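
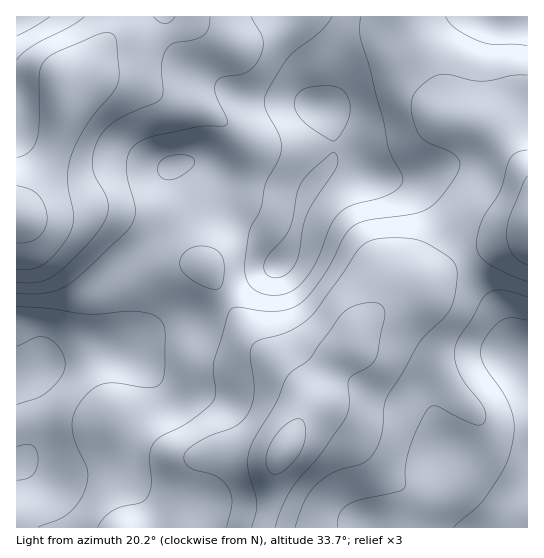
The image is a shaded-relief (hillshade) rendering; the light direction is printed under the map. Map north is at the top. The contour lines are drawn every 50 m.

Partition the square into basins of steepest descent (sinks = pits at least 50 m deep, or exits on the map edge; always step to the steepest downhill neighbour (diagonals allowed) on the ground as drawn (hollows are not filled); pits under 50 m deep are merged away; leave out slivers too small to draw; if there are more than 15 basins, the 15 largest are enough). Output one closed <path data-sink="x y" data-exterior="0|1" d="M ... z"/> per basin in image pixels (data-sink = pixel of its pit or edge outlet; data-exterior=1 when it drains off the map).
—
<path data-sink="321 107" data-exterior="0" d="M409 16l-292 0-2 11-6 11-21 28-19 20-5 33-11 35-29 53-8 8 18 2 55-6 28 4 33 14 35 28 21 8 14 26 33 50 13 12 20 15 11 13 8 16 1 15 7-10 20-41 19-18 5-13 34-35 8-6 35-13 36-21 23-8 20-4 15-8-1-65-37-41-15-6-26-4-5-5-8-31-19-32z"/><path data-sink="41 369" data-exterior="0" d="M97 211l-63 6-18 0 0 310 170 1 7-46 8-23 12-6 42 6 23-2 10-12 17-34 0-14-12-22-40-34-33-50-14-26-21-8-20-17-23-15-25-10z"/><path data-sink="527 370" data-exterior="1" d="M527 236l-14 7-20 4-23 8-47 26-24 8-8 6-34 35-5 13-21 22-18 37-14 21-23 42-11 63 263-1z"/><path data-sink="487 17" data-exterior="1" d="M527 16l-118 1 8 34 19 32 8 31 5 5 26 4 15 6 17 17 20 26z"/><path data-sink="17 17" data-exterior="1" d="M115 16l-99 1 1 198 7-8 29-53 11-35 5-33 19-20 24-32 4-12z"/>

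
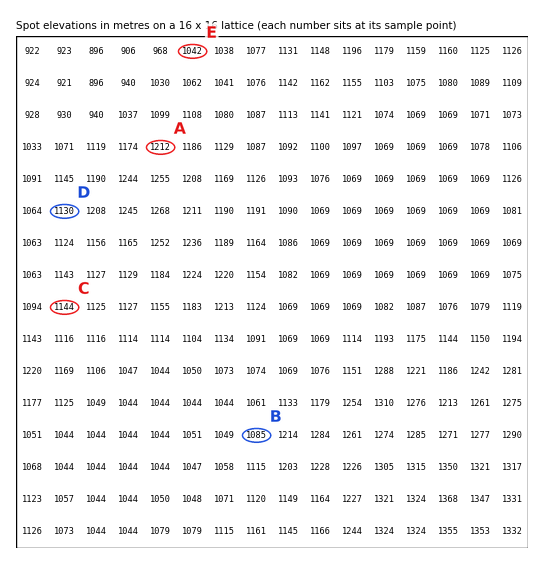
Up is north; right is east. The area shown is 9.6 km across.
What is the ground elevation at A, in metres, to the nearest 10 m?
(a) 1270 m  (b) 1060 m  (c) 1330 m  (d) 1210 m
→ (d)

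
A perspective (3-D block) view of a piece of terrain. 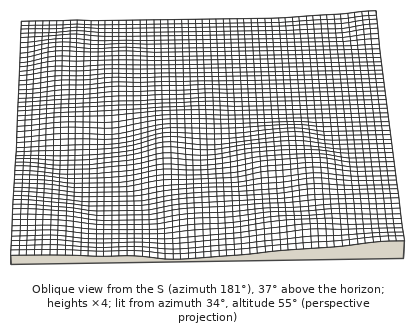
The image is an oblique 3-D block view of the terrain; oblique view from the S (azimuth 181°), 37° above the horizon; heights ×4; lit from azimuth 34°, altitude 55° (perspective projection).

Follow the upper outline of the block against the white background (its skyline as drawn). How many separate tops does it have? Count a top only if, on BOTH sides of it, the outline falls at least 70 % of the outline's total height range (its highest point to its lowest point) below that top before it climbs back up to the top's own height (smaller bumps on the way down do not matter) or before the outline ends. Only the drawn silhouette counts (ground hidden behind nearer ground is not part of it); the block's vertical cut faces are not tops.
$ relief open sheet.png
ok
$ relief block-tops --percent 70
2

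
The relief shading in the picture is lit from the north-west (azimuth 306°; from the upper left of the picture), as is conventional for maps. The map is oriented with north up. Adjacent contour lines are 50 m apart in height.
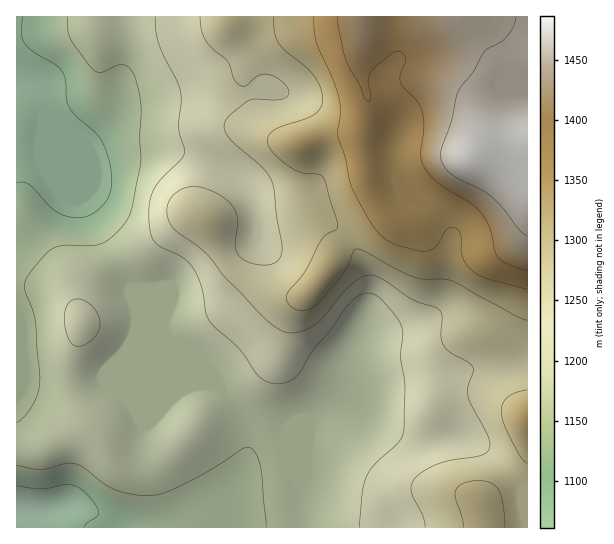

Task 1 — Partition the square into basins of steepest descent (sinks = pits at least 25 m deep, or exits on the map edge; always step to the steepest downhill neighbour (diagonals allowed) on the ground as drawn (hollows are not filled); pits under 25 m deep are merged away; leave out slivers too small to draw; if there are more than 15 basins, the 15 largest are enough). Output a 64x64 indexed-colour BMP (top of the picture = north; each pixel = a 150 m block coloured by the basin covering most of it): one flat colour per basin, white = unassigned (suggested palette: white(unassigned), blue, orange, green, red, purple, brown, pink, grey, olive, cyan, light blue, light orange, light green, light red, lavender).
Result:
<image width="64" height="64" href="data:image/bmp;base64,Qk12CAAAAAAAAHYAAAAoAAAAQAAAAEAAAAABAAQAAAAAAAAIAAATCwAAEwsAABAAAAAAAAAA////ALR3HwAOf/8ALKAsACgn1gC9Z5QAS1aMAMJ34wB/f38AIr28AM++FwDox64AeLv/AIrfmACWmP8A1bDFABERERERERERERERERERERERERERERERERERERERERERERERERERERERERERERERERERERERERERERERERERERERERERERERERERERERERERERERERERERERERERERERERERERERERERERERERERERERERERERERERERERERERERERERERERERERERERERERERERERERERERERERERERERERERERERERERERERERERERERERERERERERERERERERERERERERERERERERERERERERERERERERERERERERERERERERERERERERERERERERERERERERERERERERERERERERERERERERERERERERERERERERERERERERERERERERERERERERERERERERERERERERERERERERERERERERERERIiIREREREREREREREREREREREREREREREREREREREREiIiIRERERERERERERERERERERERERERERERERERERESIiIiIRERERERERERERERERERERERERERERERERERERIiIiIhEREREREREREREREREREREREREREREREREREREiIiIiERERERERERERERERERERERERERERERERERERESIiIiERERERERERERERERERERERERERERERERERERERIiIiIREREREREREREREREREREREREREREREREREREREiIiIhERERERERERERERERERERERERERERERERERERESIiIiERERERERERERERERERERERERERERERERERERERIiIiIREREREREREREREREREREREREREREREREREREREiIiIhERERERERERERERERERERERERERERERERERERESIiIiERERERERERERERERERERERERERERERERERERERIiIiIREREREREREREREREREREREREREREREREREREREiIiIiERERERERERERERERERERERERERERERERERERESIiIiIRERERERERERERERERERERERERERERERERERERIiIiIhEREREREREREREREREREREREREREREREREREREiIiIiERERERERERERERERERERERERERERERERERERESIiIiIRERERERERERERERERERERERERERERERERERERIiIiIhEREREREREREREREREREREREREREREREREREREiIiIiERERERERERERERERERERERERERERERERERERESIiIiIhERERERERERERERERERERERERERERERERERERIiIiIiIREREREREREREREREREREREREREREREREREREiIiIiIiERERERERERERERERERERERERERERERERERESIiIiIiIiERERERERERERERERERERERERERERERERERIiIiIiIiIiEREREREREREREREREREREREREREREREREiIiIiIiIiIiERERERERERERERERERERERERERERERESIiIiIiIiIiIhERERERERERERERERERERERERERERERIiIiIiIiIiIiIREREREREREREREREREREREREREREREiIiIiIiIiIiIiIREiIiIRERERERERERERERERERERESIiIiIiIiIiIiIiIiIiIiIiIhERERERERERERERERERIiIiIiIiIiIiIiIiIiIiIiIiIiIhEREREREREREREREiIiIiIiIiIiIiIiIiIiIiIiIiIiIhERERERERERERESIiIiIiIiIiIiIiIiIiIiIiIiIiIiIRERERERERERERIiIiIiIiIiIiIiIiIiIiIiIiIiIiIhEREREREREREREiIiIiIiIiIiIiIiIiIiIiIiIiIiIiERERERERERERESIiIiIiIiIiIiIiIiIiIiIiIiIiIiIRERERERERERERIiIiIiIiIiIiIiIiIiIiIiIiIiIiIhEREREREREREREiIiIiIiIiIiIiIiIiIiIiIiIiIiIiERERERERERERESIiIiIiIiIiIiIiIiIiIiIhERIiIiIRERERERERERERIiIiIiIiIiIiIiIiIiIiIREREREREhEREREREREREREiIiIiIiIiIiIiIiIiIiIhERERERERERERERERERERESIiIiIiIiIiIiIiIiIiIhERERERERERERERERERERERIiIiIiIiIiIiIiIiIiIiEREREREREREREREREREREREiIiIiIiIiIiIiIiIiIiERERERERERERERERERERERESIiIiIiIiIiIiIiIiIiIRERERERERERERERERERERERIiIiIiIiIiIiIiIiIiIhEREREREREREREREREREREREiIiIiIiIiIiIiIiIiIhERERERERERERERERERERERESIiIiIiIiIiIiIiIiIiIRERERERERERERERERERERERIiIiIiIiIiIiIiIiIiIhEREREREREREREREREREREREiIiIiIiIiIiIiIiIiIiIRERERERERERERERERERERESIiIiIiIiIiIiIiIiIiIhERERERERERERERERERERERIiIiIiIiIiIiIiIiIiIiIREREREREREREREREREREREiIiIiIiIiIiIiIiIiIiIiIiIiIiERERERERERERERESIiIiIiIiIiIiIiIiIiIiIiIiIiIiERERERERERERER"/>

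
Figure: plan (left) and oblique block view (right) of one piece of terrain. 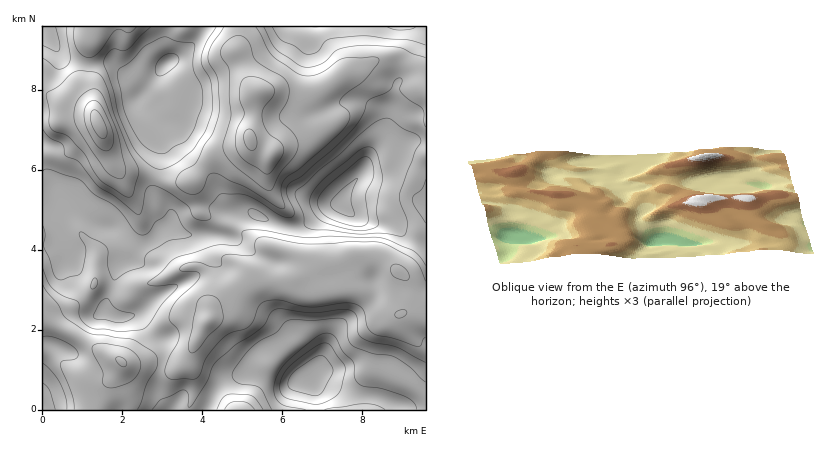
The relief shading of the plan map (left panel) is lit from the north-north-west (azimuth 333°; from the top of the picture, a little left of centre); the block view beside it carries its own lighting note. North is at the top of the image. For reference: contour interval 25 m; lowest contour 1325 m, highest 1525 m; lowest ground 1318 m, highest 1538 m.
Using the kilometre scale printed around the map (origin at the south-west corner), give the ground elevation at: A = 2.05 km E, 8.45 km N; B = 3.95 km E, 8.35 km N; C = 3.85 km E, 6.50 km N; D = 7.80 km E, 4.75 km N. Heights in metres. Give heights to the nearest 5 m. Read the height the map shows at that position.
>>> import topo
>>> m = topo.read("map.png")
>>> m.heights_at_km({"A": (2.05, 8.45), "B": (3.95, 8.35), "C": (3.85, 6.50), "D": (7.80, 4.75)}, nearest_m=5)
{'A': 1395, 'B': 1405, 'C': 1435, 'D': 1330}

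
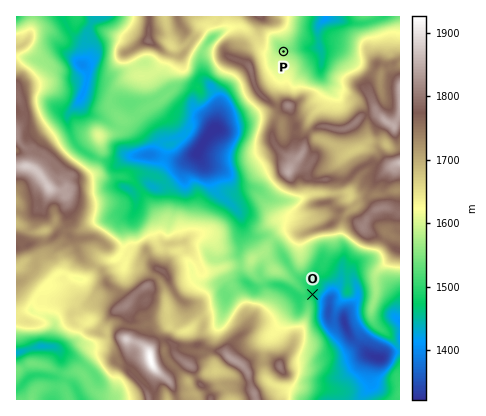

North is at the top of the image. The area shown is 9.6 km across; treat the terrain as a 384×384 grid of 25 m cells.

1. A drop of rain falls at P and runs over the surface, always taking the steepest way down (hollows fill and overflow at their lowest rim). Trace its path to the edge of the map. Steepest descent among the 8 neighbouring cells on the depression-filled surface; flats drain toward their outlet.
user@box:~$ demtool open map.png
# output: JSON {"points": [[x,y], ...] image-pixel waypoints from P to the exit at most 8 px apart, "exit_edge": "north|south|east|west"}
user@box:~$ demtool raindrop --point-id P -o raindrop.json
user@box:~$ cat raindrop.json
{"points": [[284, 52], [292, 48], [300, 48], [308, 48], [316, 48], [318, 42], [318, 34], [318, 26], [324, 18], [326, 16]], "exit_edge": "north"}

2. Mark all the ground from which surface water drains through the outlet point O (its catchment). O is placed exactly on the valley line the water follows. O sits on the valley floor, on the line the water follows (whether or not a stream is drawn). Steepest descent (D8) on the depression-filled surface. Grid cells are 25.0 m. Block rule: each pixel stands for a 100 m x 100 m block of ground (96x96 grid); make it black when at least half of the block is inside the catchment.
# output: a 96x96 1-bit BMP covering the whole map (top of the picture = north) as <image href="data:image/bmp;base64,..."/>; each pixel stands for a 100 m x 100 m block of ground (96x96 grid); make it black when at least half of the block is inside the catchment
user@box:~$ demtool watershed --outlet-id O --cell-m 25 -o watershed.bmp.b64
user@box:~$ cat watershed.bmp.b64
<image width="96" height="96" href="data:image/bmp;base64,Qk2+BAAAAAAAAD4AAAAoAAAAYAAAAGAAAAABAAEAAAAAAIAEAAATCwAAEwsAAAIAAAAAAAAA////AAAAAAAAAAAAAAAAAAAAAAAAAAAAAAAAAAAAAAAAAAAAAAAAAAAAAAAAAAAAAAAAAAAAAAAAAAAAAAAAAAAAAAAAAAAAAAAAAAAAAAAAAAAAAAAAAAAAAAAAAAAAAAAAAAAAAAAAAAAAAAAAQAAAAAAAAAAAAAAB/8AAAAAAAAAAAAAD/+AAAAAAAAAAAAAH/+AAAAAAAAAAAAD///AAAAAAAAAAwPv///gAAAAAAAAD4/////gAAAAAAAAP//////wAAAAAAAAP//////wAAAAAAAAP//////4AAAAAAAAP//////8AAAAAAAAP//////8AAAAAAAAP//////+AAAAAAAAP//////+AAAAAAAAP//////+AAAAAAAAf//////+AAAAAAAAP//////+AAAAAAAAH//////+AAAAAAAAD//////+AAAAAAAAB//////4AAAAAAAAAf/////wAAAAAAAAAP/////gAAAAAAAAAP/////AAAAAAAAAAP////+AAAAAAAAAAH/w//4AAAAAAAAAAB/wH/wAAAAAAAAAAB/gAHgAAAAAAAAAAB/gAHgAAAAAAAAAAB/AAAAAAAAAAAAAAB+AAAAAAAAAAAAAAA+AAAAAAAAAAAAAAAEAAAAAAAAAAAAAAAAAAAAAAAAAAAAAAAAAAAAAAAAAAAAAAAAAAAAAAAAAAAAAAAAAAAAAAAAAAAAAAAAAAAAAAAAAAAAAAAAAAAAAAAAAAAAAAAAAAAAAAAAAAAAAAAAAAAAAAAAAAAAAAAAAAAAAAAAAAAAAAAAAAAAAAAAAAAAAAAAAAAAAAAAAAAAAAAAAAAAAAAAAAAAAAAAAAAAAAAAAAAAAAAAAAAAAAAAAAAAAAAAAAAAAAAAAAAAAAAAAAAAAAAAAAAAAAAAAAAAAAAAAAAAAAAAAAAAAAAAAAAAAAAAAAAAAAAAAAAAAAAAAAAAAAAAAAAAAAAAAAAAAAAAAAAAAAAAAAAAAAAAAAAAAAAAAAAAAAAAAAAAAAAAAAAAAAAAAAAAAAAAAAAAAAAAAAAAAAAAAAAAAAAAAAAAAAAAAAAAAAAAAAAAAAAAAAAAAAAAAAAAAAAAAAAAAAAAAAAAAAAAAAAAAAAAAAAAAAAAAAAAAAAAAAAAAAAAAAAAAAAAAAAAAAAAAAAAAAAAAAAAAAAAAAAAAAAAAAAAAAAAAAAAAAAAAAAAAAAAAAAAAAAAAAAAAAAAAAAAAAAAAAAAAAAAAAAAAAAAAAAAAAAAAAAAAAAAAAAAAAAAAAAAAAAAAAAAAAAAAAAAAAAAAAAAAAAAAAAAAAAAAAAAAAAAAAAAAAAAAAAAAAAAAAAAAAAAAAAAAAAAAAAAAAAAAAAAAAAAAAAAAAAAAAAAAAAAAAAAAAAAAAAAAAAAAAAAAAAAAAAAAAAAAAAAAAAAAAAAAAAAAAAAAAAAAAAAAAAAAAAAAAAAAAAAAAAAAAAAAAAAAAAAAAAAAAAAAAAAAAAAAAAAAAAAAAAAAAAAAAAAAAAAAAAAAAAAAAAAAAAAAAAAA="/>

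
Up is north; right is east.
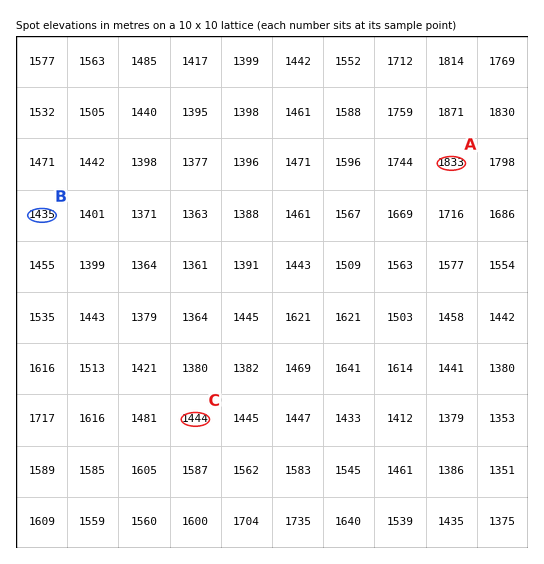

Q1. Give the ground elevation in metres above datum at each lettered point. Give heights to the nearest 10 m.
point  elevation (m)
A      1830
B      1430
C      1440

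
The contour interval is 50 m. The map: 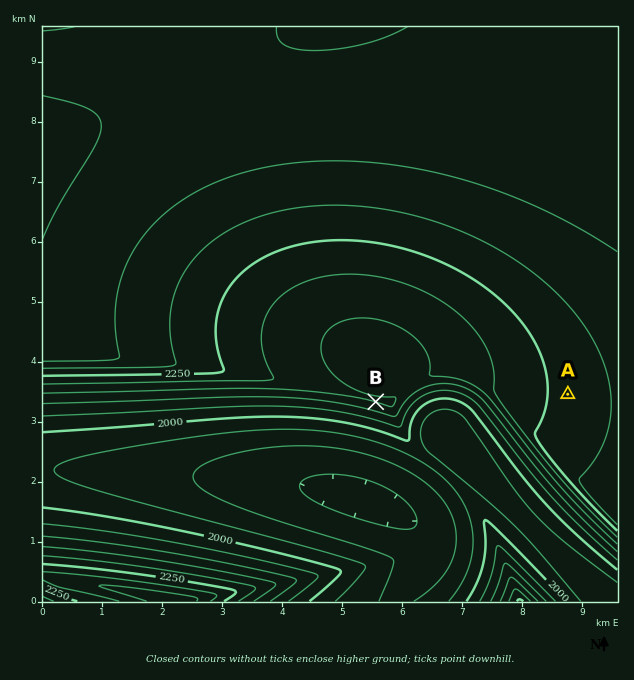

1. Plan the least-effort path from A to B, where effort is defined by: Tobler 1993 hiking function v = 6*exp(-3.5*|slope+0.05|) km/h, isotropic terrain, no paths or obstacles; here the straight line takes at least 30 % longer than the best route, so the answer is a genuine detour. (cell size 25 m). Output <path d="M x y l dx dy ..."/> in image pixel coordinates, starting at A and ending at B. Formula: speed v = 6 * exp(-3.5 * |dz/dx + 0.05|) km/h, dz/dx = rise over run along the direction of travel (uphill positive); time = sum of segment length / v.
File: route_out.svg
<path d="M568 394l-26 0-39-19-73 0-54 27"/>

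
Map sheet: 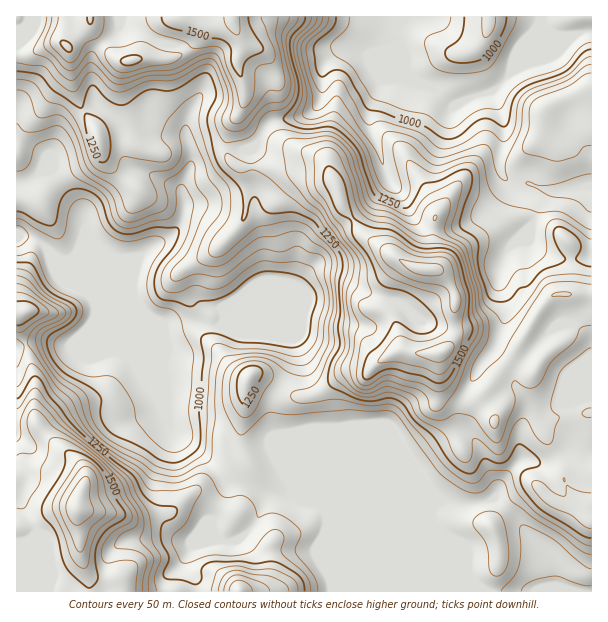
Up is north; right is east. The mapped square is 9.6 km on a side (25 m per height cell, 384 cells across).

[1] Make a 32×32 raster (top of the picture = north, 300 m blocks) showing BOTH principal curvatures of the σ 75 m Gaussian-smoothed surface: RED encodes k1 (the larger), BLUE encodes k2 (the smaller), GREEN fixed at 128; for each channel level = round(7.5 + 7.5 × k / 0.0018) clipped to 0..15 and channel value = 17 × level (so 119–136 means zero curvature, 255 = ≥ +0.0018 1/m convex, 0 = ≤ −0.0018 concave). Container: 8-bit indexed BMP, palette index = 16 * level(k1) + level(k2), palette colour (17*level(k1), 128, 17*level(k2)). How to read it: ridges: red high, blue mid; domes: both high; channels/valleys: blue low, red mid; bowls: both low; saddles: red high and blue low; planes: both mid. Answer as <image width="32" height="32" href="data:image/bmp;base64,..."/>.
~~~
<image width="32" height="32" href="data:image/bmp;base64,Qk02CAAAAAAAADYEAAAoAAAAIAAAACAAAAABAAgAAAAAAAAEAAATCwAAEwsAAAABAAAAAAAAAIAAABGAAAAigAAAM4AAAESAAABVgAAAZoAAAHeAAACIgAAAmYAAAKqAAAC7gAAAzIAAAN2AAADugAAA/4AAAACAEQARgBEAIoARADOAEQBEgBEAVYARAGaAEQB3gBEAiIARAJmAEQCqgBEAu4ARAMyAEQDdgBEA7oARAP+AEQAAgCIAEYAiACKAIgAzgCIARIAiAFWAIgBmgCIAd4AiAIiAIgCZgCIAqoAiALuAIgDMgCIA3YAiAO6AIgD/gCIAAIAzABGAMwAigDMAM4AzAESAMwBVgDMAZoAzAHeAMwCIgDMAmYAzAKqAMwC7gDMAzIAzAN2AMwDugDMA/4AzAACARAARgEQAIoBEADOARABEgEQAVYBEAGaARAB3gEQAiIBEAJmARACqgEQAu4BEAMyARADdgEQA7oBEAP+ARAAAgFUAEYBVACKAVQAzgFUARIBVAFWAVQBmgFUAd4BVAIiAVQCZgFUAqoBVALuAVQDMgFUA3YBVAO6AVQD/gFUAAIBmABGAZgAigGYAM4BmAESAZgBVgGYAZoBmAHeAZgCIgGYAmYBmAKqAZgC7gGYAzIBmAN2AZgDugGYA/4BmAACAdwARgHcAIoB3ADOAdwBEgHcAVYB3AGaAdwB3gHcAiIB3AJmAdwCqgHcAu4B3AMyAdwDdgHcA7oB3AP+AdwAAgIgAEYCIACKAiAAzgIgARICIAFWAiABmgIgAd4CIAIiAiACZgIgAqoCIALuAiADMgIgA3YCIAO6AiAD/gIgAAICZABGAmQAigJkAM4CZAESAmQBVgJkAZoCZAHeAmQCIgJkAmYCZAKqAmQC7gJkAzICZAN2AmQDugJkA/4CZAACAqgARgKoAIoCqADOAqgBEgKoAVYCqAGaAqgB3gKoAiICqAJmAqgCqgKoAu4CqAMyAqgDdgKoA7oCqAP+AqgAAgLsAEYC7ACKAuwAzgLsARIC7AFWAuwBmgLsAd4C7AIiAuwCZgLsAqoC7ALuAuwDMgLsA3YC7AO6AuwD/gLsAAIDMABGAzAAigMwAM4DMAESAzABVgMwAZoDMAHeAzACIgMwAmYDMAKqAzAC7gMwAzIDMAN2AzADugMwA/4DMAACA3QARgN0AIoDdADOA3QBEgN0AVYDdAGaA3QB3gN0AiIDdAJmA3QCqgN0Au4DdAMyA3QDdgN0A7oDdAP+A3QAAgO4AEYDuACKA7gAzgO4ARIDuAFWA7gBmgO4Ad4DuAIiA7gCZgO4AqoDuALuA7gDMgO4A3YDuAO6A7gD/gO4AAID/ABGA/wAigP8AM4D/AESA/wBVgP8AZoD/AHeA/wCIgP8AmYD/AKqA/wC7gP8AzID/AN2A/wDugP8A/4D/AHeHhpWlp8eDpKaT5/zm2Nq0hHd3h3eHd4eGtYV1doWVd4eE57Km2ceSk8fFpYOllYKHh4eHh4d3h4XIqIWHhqaHdoP4dHCjpYRTg4JyprWEdXeHh4eHh4d3ZceXhXRztqeEhPalhMSUlIR2loWUuaeWh4eHh4eHh5am6YVyc5bZhaXI69j46KK3t3SmqZWWhYaHh4eHd4eHhpSlkpTY15iFhaf4tqaFg7fnt4WWdYZ3d4eHh4eHh4WEpHOTyMiHh4WGc/n6xraUhabWlYeXhoeHh4d3h3eFhKbHc6LIlZiHl4W29riEhHVUZKOnmId3d4d3h3eHhnSW2rbGo3OVl4eDxfe2c2GEdWVTlbemdXeHd4d3d3eDhaa2kuiTlqh3h8T4pYNhdIZ2doSWpcaFdYR0hHSCYnO4xoWV+pSVh4eIw9eWppSYl4aGhYan6ZWVyLeWk7Rzg7bHlKeWtoWGd4ey95WVpZiFh3d1hpj6t6S2tNTV+4KXhdaik6eFt5V2d9PXYmN1loZ3h3WGxun61pSDx8f65aen6aZwlpant3R385JRdneHh3d2dbbWgpKCYnR0lcfH+fb5+YKBt5W3t3X0gYKBh3eHd3WWpYN0hYZ2cpa3pIS1U4L12JGU13SWlvr4+eOFd4eEdKWWdoeHd4eChMbIt4R0hfejooPXtnWH2JVxkYeHhbXIlYWUhHd3d2J06aWTc4SD+KZwhYT52MfXcnOHh3eFpfq3hqeFc3R0g6Smpba36Pj3hWCWhLaWlrWShoeHhnWCp9bXyIeFl4Z0UoKl6ff2+uqCc4V1hKODcpK2hoWjk2Fwhqj5p3WXdZSFyPb4p2Kys8SVdXWV+sRzyLd0g9fJhbOClpbnpoZ0dKf11beTouVyY5anldXYc8a5llNTp9nJx3GFZceWt6SV5/eClXCn+beDppeWhZR1hpelk4XFyKdzcpd0tWaGlbj42IVQYcWm+Kd0dXWFhXalhoW02cWEk7eBhMjIpqeGlvi4dXDH1oPI6IOWdoeXhrdkY4X6lKe4yZGV14V1l8fn67mikfmXc3XFpLTIl5iXpYZipfmEl4aWcZbWtZLFxZbXlYHWuKZ1ZKemcdeXh4eFt4PVpYSGh5eCpcf4c5CQUMSWg6Z0lXVjppWCyah3h2SWltVytIRklYViY/e2yNigtad0dXaGhoWDc6TZ6NenZXW3tWDXpmOkg1CE94XoyHC1t3R2h4aFhYaVgZKEpenWlMfGofr59/jXcLPnlveFYYSUdXd3hqi4uKZ0hXNh14Tl+8WylJWUg5S2o9fIxnFRc3WHh4aWqJa3yHN2d4SyhnHWpsh0hqXIyLe3x4W21+fElYeHh4Z1dpfZpoWGpqU="/>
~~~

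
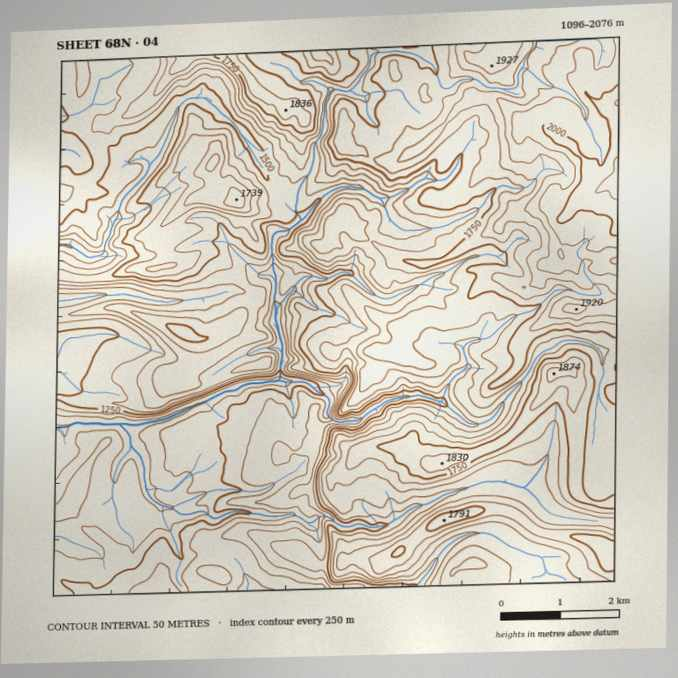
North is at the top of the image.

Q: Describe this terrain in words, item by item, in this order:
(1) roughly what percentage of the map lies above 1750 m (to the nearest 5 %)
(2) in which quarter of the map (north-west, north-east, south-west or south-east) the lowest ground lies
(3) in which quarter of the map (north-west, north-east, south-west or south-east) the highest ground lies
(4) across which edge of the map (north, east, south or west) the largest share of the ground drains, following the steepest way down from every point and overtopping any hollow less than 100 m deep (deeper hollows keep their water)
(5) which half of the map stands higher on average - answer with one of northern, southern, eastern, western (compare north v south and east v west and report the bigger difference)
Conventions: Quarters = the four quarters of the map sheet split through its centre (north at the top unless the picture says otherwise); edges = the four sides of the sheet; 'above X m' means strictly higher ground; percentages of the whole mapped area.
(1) About 25 % of the map lies above 1750 m.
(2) The lowest point lies in the south-west quarter of the map.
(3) Look to the north-east quarter for the highest ground.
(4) Most of the ground drains across the western edge.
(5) The eastern half stands higher on average than the western half.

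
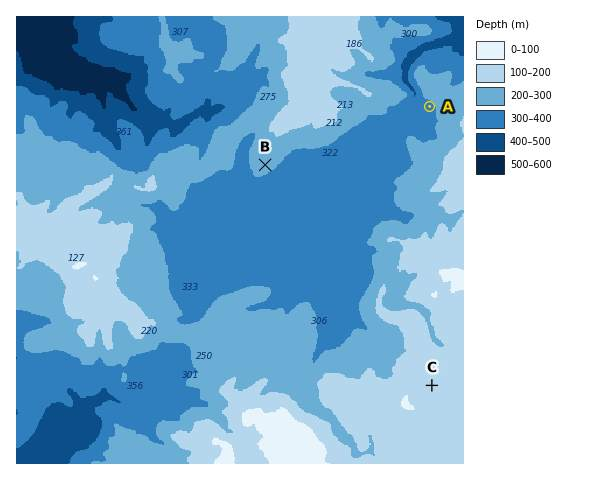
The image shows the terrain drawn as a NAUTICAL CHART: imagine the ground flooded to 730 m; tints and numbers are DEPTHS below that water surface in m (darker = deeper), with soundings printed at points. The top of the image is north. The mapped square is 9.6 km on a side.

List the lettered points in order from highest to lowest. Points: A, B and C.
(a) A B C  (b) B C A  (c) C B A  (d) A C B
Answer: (c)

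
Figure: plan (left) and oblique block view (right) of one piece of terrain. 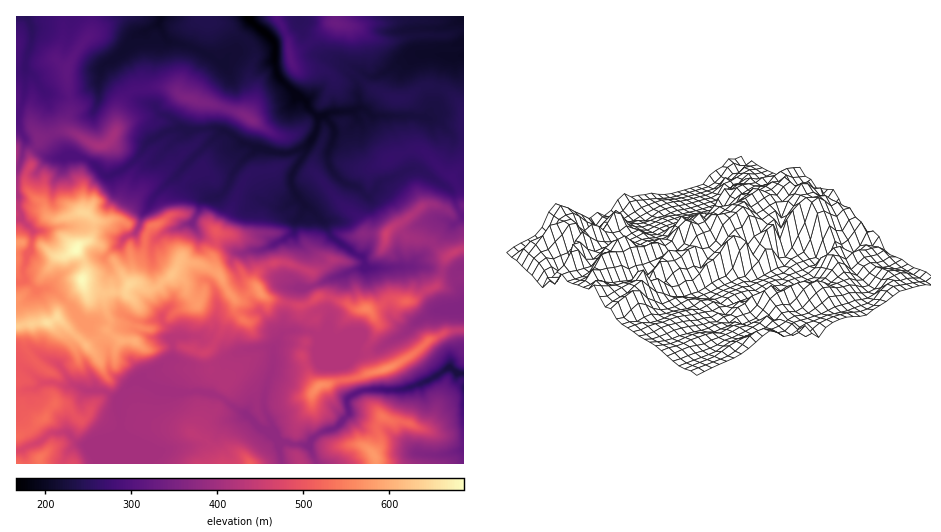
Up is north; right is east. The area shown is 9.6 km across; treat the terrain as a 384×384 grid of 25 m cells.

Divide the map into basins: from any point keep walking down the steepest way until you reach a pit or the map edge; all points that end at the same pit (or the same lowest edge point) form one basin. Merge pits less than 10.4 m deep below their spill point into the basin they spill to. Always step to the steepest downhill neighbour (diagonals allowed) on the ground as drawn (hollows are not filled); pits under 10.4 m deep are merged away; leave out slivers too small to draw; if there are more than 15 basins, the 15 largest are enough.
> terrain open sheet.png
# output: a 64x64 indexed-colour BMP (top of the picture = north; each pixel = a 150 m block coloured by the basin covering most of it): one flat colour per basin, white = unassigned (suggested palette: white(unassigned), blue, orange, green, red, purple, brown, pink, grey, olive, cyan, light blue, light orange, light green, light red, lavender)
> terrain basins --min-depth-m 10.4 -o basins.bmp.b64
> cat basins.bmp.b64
<image width="64" height="64" href="data:image/bmp;base64,Qk12CAAAAAAAAHYAAAAoAAAAQAAAAEAAAAABAAQAAAAAAAAIAAATCwAAEwsAABAAAAAAAAAA////ALR3HwAOf/8ALKAsACgn1gC9Z5QAS1aMAMJ34wB/f38AIr28AM++FwDox64AeLv/AIrfmACWmP8A1bDFABESIiIiIiIiIiIiIiIiIiIiIiIiIiIiIiIiIiIiIiIiEREiIiIiIiIiIiIiIiIiIiIiIiIiIiIiIiIiIiIiIiIRERIiIiIiIiIiIiIiIiIiIiIiIiIiIiIiIiIiIiIiIhERIiIiIiIiIiIiIiIiIiIiIiIiIiIiIiIiIiIiIiIiERIiIiIiIiIiIiIiIiIiIiIiIiIiIiIiIiIiIiIiIiIREiIiIiIiIiIiIiIiIiIiIiIiIiIiIiIiIiIiIiIiIhERIiIhIiIiIiIiIiIiIiIiIiIiIiIiIiIiIiIiIiIiERESIhESIiIiIiIiIiIiIiIiIiIiIiIiIiIiIiIiIiIREREhERIiIiIiIiIiIiIiIiIiIiIiIiIiIiIiIiIoIhERERERESIiIiIiIiIiIiIiIiIiIiIiIiIiIiIiIiKIERERERERIiIiIiIiIiIiIiIiIiIiIiIiIiIiIiIiIogREREREREiIiIiIiIiIiIiIiIiIiIiIiIiIiIiIiIiKBERERERERIiIiIiIiIiIiIiIiIiIiIiIiIiIiIiIiIiERERERERIiIiIiIiIiIiIiIiIiIiIiIiIiYiIiIiIiIREREREREiIiIiIiIiIiIiIiIiIiIiIiIiJmZiIiIiIhEREREREiIiIiIiIiIiIiIiIiIiIiIiIiJmZmYiIiIiERERERESIiIiIiIiIiIiIiIiIiIiIiIiImZmZmYiIiIRERERERIiIiIiIiIiIiIiIiIiIiIiIiIiJmZmZmIiIhERERERESIiIiIiIiIiIiIiIiIiIiIiIiImZmZmZmIiEREREREREiIiESIiIiIiIiIiIiIiIiIiIiJmZmZmZmYREREREREREREREiIiIiIiIiIiIiIiIiIiJmZmZmZmZhERERERERERERERIiIiIiIiIiIiIiIiIiImZmZmZmZmERERERERERERERERIiIiIiIiIiIiIiIiERFmZmZmZmYRERERERERERERERESIiIhIiIhERESIRERERERFmZmZhERERERERERERERESIiIhERIRERERERERERERERZmZmERERERERERERERERIiIiERERERERERERERERERERZmYREREREREREREREREiIiEREREREREREREREREREREWZhEREREREREREREREiIiERERERERERERERERERERERZmERERERERERERERESIhERERERERERERERERERERERFmYRERERERERERERERERERERERERERERERERERERERERZhEREREREREREREREREREREREREREREREREREREREREWEREREREREREREREREREREREREREREREREREREREREREREREREREREREREREREREREREREREREREREREREREREREREREREREREREREREREREREREREREREREREREREREREREREREREREREREREREREREREREREREREREREREREREREREREREREREREREREREREREREREREREREREREREREREREREREREREREREREREREREREREREREREREREREREREREREREREREREREREREREREREREREREREREREREREREREREREREREREREREREREREREREREREREREREREREREREREREREREREREREREREREREREREREREREREREREREREREREREREREREREREREREREREREREREREREREREREREREREREREREREREREREREREREREREREREREREREREREREREREREREREREREREREREREREREREREREREREREREREREREREREREREREREREREREREREREREREREREREREREREREREREREREREREREREREREREREREREREREREREREREREREREREREREREREREREREREREREREREREREREREREREREREzMxERERERERERERERERERERERERERERERERERFVURMzMzERERERERERERERERERERERERERERERERERFVVVMzMzMREREREREREREREREREREREREREREREREREVVVUzMzMxERERERERERERERERERERERERERERERERFVVVVVMzMzMRERERERERETMREREREREREREREREREREVVVVVUzMzMxERERERERMzMzEREREREREREREREREREUVVVVVTMzMzMRERERMzMzMzMREREREREREREURBEREURVVVVTMzMzMzMRETMzMzMzMxERERERERERFERERBEURFVVVVMzMzMzMzMzMzMzMzMzERERERERERFEREREREREVVVVUzMzMzMzMzMzMzMzMzERERERERERFERERERERERVVVVTMzMzMzMzMzMzMzMzMxEREURERERERERERERERFVVVVUzMzMzMzMzMzMzMzMzEREUREREREREREREREREVVVVVTMzMzMzMzMzMzMzMzMRERRERERERERERERERERVVVVVUzMzMzMzMzMzMzMzMxERF3RERERERERERERERFVVVVVVMzMzMzMzMzMzMzMxEREXd0REREREREREREREVVVVVVVTMzMzMzMzMzMzMRERERd3dERERERERERERERVVVVVVVMzMzMzMzMzMzMRERERd3d3RERERERERERERFVVVVVVUzMzMzMzMzMxERERERd3d3d3RERERERERERE"/>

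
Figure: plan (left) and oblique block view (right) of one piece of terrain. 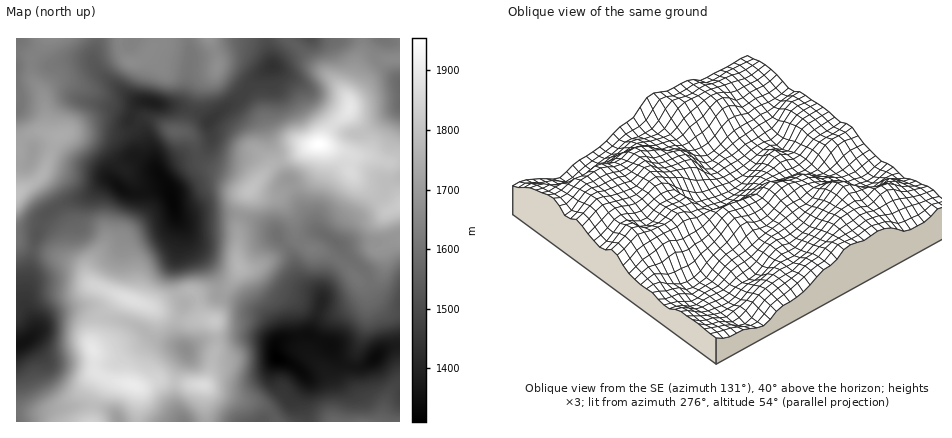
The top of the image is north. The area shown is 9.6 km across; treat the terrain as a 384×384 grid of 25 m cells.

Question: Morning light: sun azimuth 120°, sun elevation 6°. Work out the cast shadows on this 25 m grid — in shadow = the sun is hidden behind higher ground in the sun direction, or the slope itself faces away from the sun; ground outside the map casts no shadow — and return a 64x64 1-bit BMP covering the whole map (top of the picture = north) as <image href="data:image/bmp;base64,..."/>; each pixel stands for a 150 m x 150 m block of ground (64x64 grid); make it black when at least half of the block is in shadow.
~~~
<image width="64" height="64" href="data:image/bmp;base64,Qk0+AgAAAAAAAD4AAAAoAAAAQAAAAEAAAAABAAEAAAAAAAACAAATCwAAEwsAAAIAAAAAAAAA////AAAAAAB/8GAOAABwwP/wYAgAAPnw/+AAAAAB+fj/AAAAAAP4+P+AAAAAA/44/8AAAAAD/xz/4AAcAAH//v/wAD8AMc/+//AAPwA4A///8AA/ABAB///wAD8AAAA///AAHwAAAB7/8AAfgAADAP/wAA8AAAOA//AAAAAAAYD/+AAAAAAAAP/wAAAAAAAA//AAAAAAAAD/8AAAAAAcAP/wAAAAAD4A/8AAAAAAPwD/4AAAAAA/AP/wAHgAAD4A//Bw/+AAHgD/8GH/8AAEAP/wAf/wAAAA//AB//gAAAD/8AH/+AAAAP/4Af/4AABA//wB//gAAeD//AH/+AABwH/+A//4AAAAf/4D//gAAAA//gf/8AAAEA//x//wAAA4A/8f//AAADgB/j//8AAAAAAQf//4AAAAAAD///wAAAAAAf///gAAACAA////AAAAcAA///8AAAB4AB///4AAADgAH///gAAAOAAf//wOAAAQAB///D8AAAAAH//+f8AAAAAf////4AAAAD/P///gAPAAP+////AA8AA/////+ADwAB/////+APAAH/////4A8AAP/////gDgAAMD///+AMAAAAH///4AwAAAAP///gDAAAAAH//4AMAAAAEP//gAgACAA4f//gAAA4ADh///AAAHgAAH//8AAAeAAAf//4AAB4AAB///gA=="/>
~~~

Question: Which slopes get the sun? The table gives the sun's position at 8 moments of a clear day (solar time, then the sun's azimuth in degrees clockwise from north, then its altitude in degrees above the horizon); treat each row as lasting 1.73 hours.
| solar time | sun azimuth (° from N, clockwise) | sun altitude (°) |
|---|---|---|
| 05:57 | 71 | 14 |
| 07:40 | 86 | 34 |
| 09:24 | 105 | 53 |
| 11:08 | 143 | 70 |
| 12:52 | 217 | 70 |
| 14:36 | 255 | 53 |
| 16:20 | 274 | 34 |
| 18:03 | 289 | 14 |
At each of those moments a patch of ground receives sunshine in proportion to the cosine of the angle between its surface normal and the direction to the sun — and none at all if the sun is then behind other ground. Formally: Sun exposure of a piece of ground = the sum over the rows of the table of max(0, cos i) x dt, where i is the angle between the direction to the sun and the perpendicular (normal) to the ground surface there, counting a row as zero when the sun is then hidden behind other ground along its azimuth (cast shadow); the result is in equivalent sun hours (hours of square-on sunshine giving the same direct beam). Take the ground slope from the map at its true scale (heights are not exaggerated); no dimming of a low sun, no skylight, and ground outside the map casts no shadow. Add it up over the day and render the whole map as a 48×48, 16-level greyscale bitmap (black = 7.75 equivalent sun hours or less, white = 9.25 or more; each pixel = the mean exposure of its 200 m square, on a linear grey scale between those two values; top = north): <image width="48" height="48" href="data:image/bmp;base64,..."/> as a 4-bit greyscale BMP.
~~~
<image width="48" height="48" href="data:image/bmp;base64,Qk32BAAAAAAAAHYAAAAoAAAAMAAAADAAAAABAAQAAAAAAIAEAAATCwAAEwsAABAAAAAAAAAAAAAAABEREQAiIiIAMzMzAERERABVVVUAZmZmAHd3dwCIiIgAmZmZAKqqqgC7u7sAzMzMAN3d3QDu7u4A////AKmZmZmZh5iaiJqoipiIqqqomqmZmYeaqZiJqqmamYeZiImXiYd3maqHmqmIiIiJmZhniqqqqHeZiIh3mYeImphpqph4iaqZqphlVpqpmYiamIh3iYiIiGWKqId4iaqpqpmEI1iZqqqqmpqZqoeHdTSKh5mZmZmZmpp0MiWKqqmZmqmXZ4iHZlU2eaqqqYiIiodVVCN6qqmZqoh1aKmYZVUiiqqqqqmIiVVWdkR6qqqqqYiIiKqoU0ZVqqqqqqqpiURGdkV6qqqqqYiamKqXQkdlqqqqqqmamWVVZEWKqqqqqpmqmap1M1hlmqqqqamJqnZ2QSWJmqqqqqmYmql2Znh2qqqqqZl3iZV3USWImZmqqqqZmZhnh3domqqZmImHeKdoYzaZqqqpmZqqqqhXiIiIiJqpmImpmad3dVeaqqmImpmqqpdXiJmZmZqpmZqqqqh3d3iaqpmaqpmqqYh3iZqqqpqpmZqqqqmId3iZmaqpiImqqZqYmYmqqpmYiKqqmaqHd3eaqodndmeJqaqoiIiZqqmIiKqqmaqYd2aahlaIdBAAJHmph3eImpmHiaqqmKqYiHaIZ4mZcgAAADaKqYd4ipiImqqqmJqIiYeZmaqpYRJUECRqqqh4mZmZqqqamJqYmpeJqqqpQUenVUNZmZmIqZqqqqiKqZqYmYdoqqqnIVinZ2NZmZiKqqqqqpmqqqmomZh2mqqlJGmmd3RZmZmqqqqaqpmqqpmpmqqYiqqUNoqmeHVqqZqqqqqqmZmZqoiaqqqpiZhTR5qHh3VqqaqqqqqpmZmYeGd2eqqYdlITaZh4iHV6qpmZqqqpqqqZmEV3aJmHVSE2iZd4iHWJmIiaqqqpqpmaqnRWd4mYdkV5mZqIiHR4iJmqqqmZmImqqqdVZ4iIh3mqqqqIiHRoqpmqqpiIiJqqqpqGZ3iHaKqqqqmHiXVXmpmqqpmZmaqqqpmpeIh3eKqqqqh4mpZWiamaqZmZmqqqqqqaiId4h6qqqoiJqqdniZqZh4maqqqqqqqamId3h4qqqoiaqpdnmqqpdniZqqqqqqqqqXdneIiqqYiqqpZnmqqYeIiJqqqqqqqqqpdneImql3eaqqdVipmHeJqpmZmqqqqqqqmHeIqqh2iaqaljRoh2ZleHiZqpqZmqqql3eKqql4qpiamGVohjIiWJmaqYh3iaqZdniZqqqHeImqmYiZmFMxN6qZmHZZmaqGVXmZmql2iaqqqZiJmYdjJHmoh2Z6mamGeJqqmpmZmqqqqql4iIiEEliod3eKmqmJqqqpmZdlaIh3eaqZiIh0Q1eXaHeamqmaqqqalyERR4iHZ4qqqphmdWh1eHeqqpqqqqmpZERnmaqph4iqqqZ3ZodnmXipqqqqqaqWVpqqqqqql3iaqqiHeIeJmZmaqqqqqqqHiqqqqqqqqIiZqpiHZmiaqaqaqqqqqqqIqqqqqqqqqImZqZmYZniaqqqqqqqqmqqJqqqqqqqqqJqqqZqpiJiJqpmaqqqqmaqKqqqqqqqamaqqqqqZmaqaqaqg=="/>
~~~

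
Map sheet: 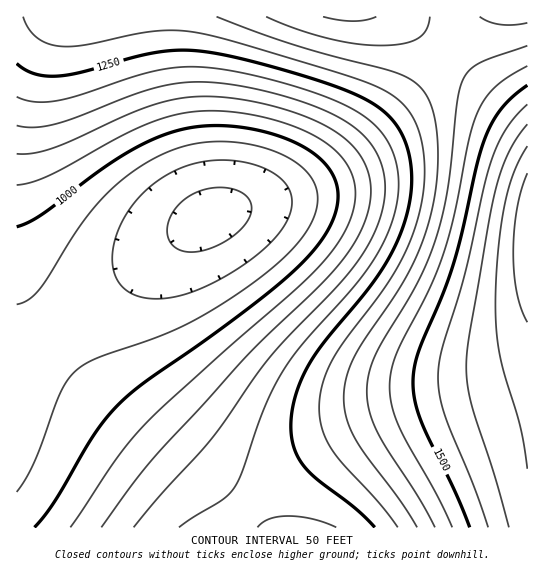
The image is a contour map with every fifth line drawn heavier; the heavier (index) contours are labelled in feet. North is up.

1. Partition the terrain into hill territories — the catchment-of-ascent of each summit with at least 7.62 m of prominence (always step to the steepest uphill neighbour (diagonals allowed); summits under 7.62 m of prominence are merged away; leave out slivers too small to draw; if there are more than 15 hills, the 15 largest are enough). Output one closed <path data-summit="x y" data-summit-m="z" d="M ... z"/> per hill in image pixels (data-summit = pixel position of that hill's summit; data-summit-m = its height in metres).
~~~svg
<path data-summit="527 235" data-summit-m="532" d="M527 16l-49 0-65 75-42 42-30 27-24 17-26 14-81 26-15-32-23-79-11-60-1-29-144 0 1 511 511-1z"/><path data-summit="351 17" data-summit-m="444" d="M477 16l-316 0 0 30 11 60 23 79 14 32 82-26 26-14 24-17 30-27 42-42 44-49z"/>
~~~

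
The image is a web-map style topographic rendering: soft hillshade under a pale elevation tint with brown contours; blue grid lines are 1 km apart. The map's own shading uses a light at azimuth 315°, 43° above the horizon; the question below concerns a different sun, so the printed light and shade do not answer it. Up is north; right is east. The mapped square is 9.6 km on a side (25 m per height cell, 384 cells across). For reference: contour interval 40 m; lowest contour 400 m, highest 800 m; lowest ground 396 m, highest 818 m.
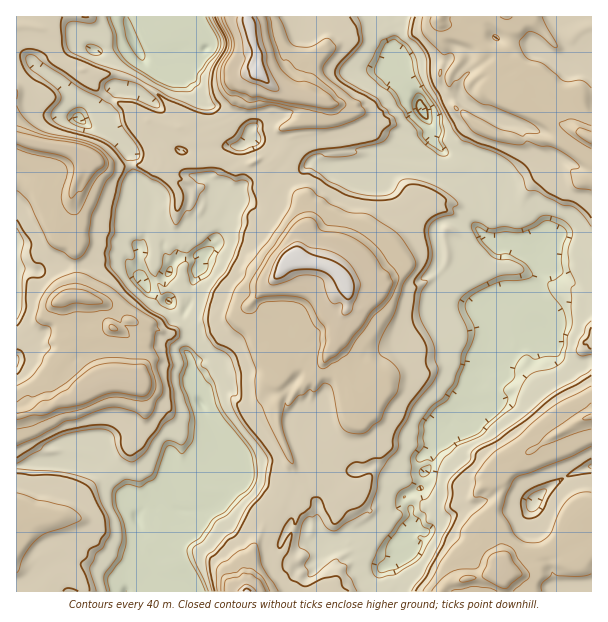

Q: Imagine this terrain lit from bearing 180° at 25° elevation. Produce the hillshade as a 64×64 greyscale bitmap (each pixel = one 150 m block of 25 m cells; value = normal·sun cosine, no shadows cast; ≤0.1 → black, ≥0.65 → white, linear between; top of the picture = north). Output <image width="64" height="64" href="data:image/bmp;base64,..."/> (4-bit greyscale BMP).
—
<image width="64" height="64" href="data:image/bmp;base64,Qk12CAAAAAAAAHYAAAAoAAAAQAAAAEAAAAABAAQAAAAAAAAIAAATCwAAEwsAABAAAAAAAAAAAAAAABEREQAiIiIAMzMzAERERABVVVUAZmZmAHd3dwCIiIgAmZmZAKqqqgC7u7sAzMzMAN3d3QDu7u4A////AKmZmZlXiamZmZnLdFNCJ4ZGiGWIaIghRq3+/9+53LzLuZmZmGipmZmZmcpzMSJId1RnZpdEWFJHiJrcvKm83u25mZmYmduZmZmbuVNDQ3iJdUVomGQ0ZDZ1VomWeazd3bqZmZm6vJmZmZuWQ1Z2mZiYZXmauGQ1M4iIRmSJm6mavKmZmcyrmZmZl3Q1M1iZloiHiZrJmFVDSJlTNmZ5mZmcy6mZraqZmZmVRkRUSZiYiZmZmbyZlVQ2mYZVMzaZmZrd3LqaqIiZmZhVc0h5mZqZvbqZrbmYdFWJmXNWVJmZmazdyph2iJmZmYRGR4mZm7rN3Lqa2qynZViYRoeFeZmZmIiIlmSJmZmZlzRkiZmr27rN25mqu6qnRYhYZHdYmYZENFeEZpqZmZmZdENImZm8qavLmXmomamGaJmFWEWIMzRWeHaKmpmZmZmYQiaZmZuZmauZq4WIiZyZubyHczRFeIiGWK3dypmZmZmENImZmpmZmpm8hnh5i7rLvtmGQ2VVVDNYne7smZmZmZhmiZmZmYiIqZqYeEaHmb3d25h2UzMzRnmay7yZmZmZmYeJuZmZmZi6mYh4U1R5nO7type6iIiJmZvtq6mpmZmZqZq5mZmaqs2pmGV1RUeZq97u2/7bmZmZnM3azNqZmZvMrHmZmZmavam4dEZUI1iZm83u7/7LqZmrmsve25mZrdy7aZmZq7maqbmHQyAgJHmaqs7O//7t3dqZrcyqmZre2siJmZne7Km5mZmFMiMRN5mau8zf///+2prM25mZnO2ruJmZmtzNycubmZmGNDIDeHism97///7M3uvLl4m926uqqZmaqZvarK25mZhjRCAmh3hWet7//+7+zKl2icupqprKmZqZmbyby9yZmZZGYwJGdndEWM3v//7sp2eZuWmqmb3LmpmZnLrczbmZmYeHMQJGR3ZDaa3u3cqGWKuoeJqqm93bmZmaub272ZmZh3h0IBIjeYY1iZmZhmeJrJmoiqqpvNqZmZiZm8nKmZl3Z4djIVVImWNFZlVGibnLmamZmaqa2pmYdniZmauZmYd1ZnhTiFaZlkMzM0eIi8qbubmZmpndqZhlaJh5m5mZmHVEWbq5hYmZhmZndnidut2quZmZmK3amHaJmYmaqZmYd2ZYvamXiZmZmpmYncyc3KyZmZmYetyamJmXeZq5mZmIiHd6mamZmZnKmZqamZyq3JmZmZmZrcq6mYV5mZmZmZmZhmZ5zZmZmYiZd0OJmpzamZmZnKmb2ryZdYmXeZmZmZmXhFisy6qqZ4UQJYiImqqZmZmtqarNvKl3mZZpmZmZmZmGaGne3tuYMAE2mIeWibqqq8uby53buZmZmImZmZmZupiIZnrLmHQABpqZhYZ4vu7u2qzMmty5qZmbypmZmZq5iYhzI0MiMRFIq5d1aEeM/+2pq7qZrLqamZvdy6qZmZiJh3UhISMyNapmlUU3VWi+27vLh4mInaqZma3u3cmXeJmHiFNDRkV6y5aHRVR1VHze7clliWSdu5mZmbzcqIiJmZqpmrmIaKu6unmGdWZDRqy6dUeXRpicmZmZhVRYiZmZiZre3amZqZmsq8hnV0MiVkREaHRohXmZmZhDNHmZiJmJnOyrmamaqau87IhocyEzRVZ2RIhkh4mZlUd5mZmHmbqsqZmZqZupmpq9uXeWMzaHRDNXhkaYiZl2zc3LmZiZysqZmZmpmZmbqZu5h5lTNXQzRndDWJrJmZzu7u7M25yqyZmpuZmZmZzKqZmGiYRDNXZUQ0aJmu2praq6ve7rvaypmrrKmpmZmsupmZWJl1ZWUzM0aJmZvbmZmZmZze7rzJmay7ubmZmZqqmZl5mZZ3Q0RDM0eZmGeJmZmavO7tvbmZi8rJuZmsqZmZmqmZlzNEQzRERXdUNomZmZre273bmZl5vMy6rO2oiKve2ZmYQ0M1eIiFMzRomZmZm8uZq8mZmZit3Kze2pq97u3amZmENXmZmZdVaJmZmZm7qZmImpqrypqmaJuZms3cqZmZmZiKu6mZmYmYeJmZrNuZmaqs3u7adAE1eZmYmZl0NYmZre7ty6mZmXRpmb3u26vN267bljAAAVrJmZmZmYdDeZmb3Mzd7amYRJnO///c3d2750AAAAAVncmZmZmZvaeJvMzMurzdyZZHm+//yYiauqyiAAAABHmtmZmZmZmb3Kmc7u7uyprJcziczrZEWZqpl0Q2dFWJmbqYeJmGaJrvqXi83u7smGdBOL23NHvdy5l2ZYmrrdmrt2RIdTNIvf///t7uyqmFREWr2nSM7typmYh4maubzMlTNIUhNYvv////7sp2M0Rke+7Je93bmZmZmYiYZZvux1aJYAFHrP7v/8qHUxECNDad/rq8upmZmZh3d3U2ztu8u5QBREaKzN7pdURBEDVTWJzcu7mZmZmZdDNIRI3smHmFEUeIdFaZvJZUVWRmeGaJm6mZqImZmYdEVGdq3adCJDEVmZmVEEh4dkZ4m62pqZmamIipmJmGQ0iYmc3JYyJXNEmZmZggB4h2d2aMvdq7mbu6uZqpiHRFqpma3JlleZhlipmZmYM3qWWEM0ea26zM7d3Lq5hod5vJmZmqmXmrqHbJmZmZq6m4ZnRWQ2mZnO7d7Lu6mImszJiZmZmZq8yWebmZmZm+2qd3V5mGiYeZu5m7upmayq3qaImZmJnN/pSLqZmZmc7ap3dImZmZd5mZd4u5mZu6m8doiI"/>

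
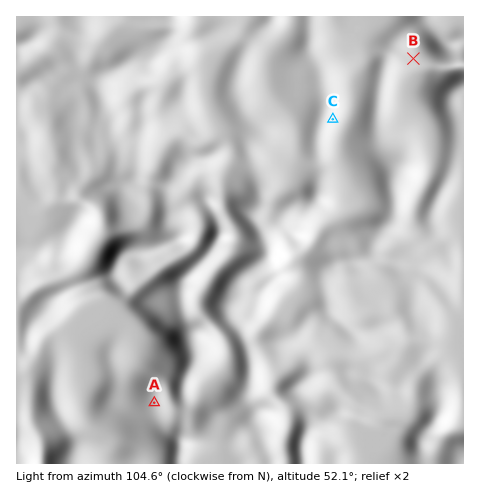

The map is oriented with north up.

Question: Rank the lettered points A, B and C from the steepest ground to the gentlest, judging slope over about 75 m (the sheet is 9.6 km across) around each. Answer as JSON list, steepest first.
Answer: ["C", "B", "A"]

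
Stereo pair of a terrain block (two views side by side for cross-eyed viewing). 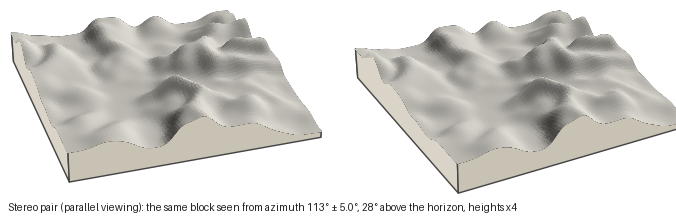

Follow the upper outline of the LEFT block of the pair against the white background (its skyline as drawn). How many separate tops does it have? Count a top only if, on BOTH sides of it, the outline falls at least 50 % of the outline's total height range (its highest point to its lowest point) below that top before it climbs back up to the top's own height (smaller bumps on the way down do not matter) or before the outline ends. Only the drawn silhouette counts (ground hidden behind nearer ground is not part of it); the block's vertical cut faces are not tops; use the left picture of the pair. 0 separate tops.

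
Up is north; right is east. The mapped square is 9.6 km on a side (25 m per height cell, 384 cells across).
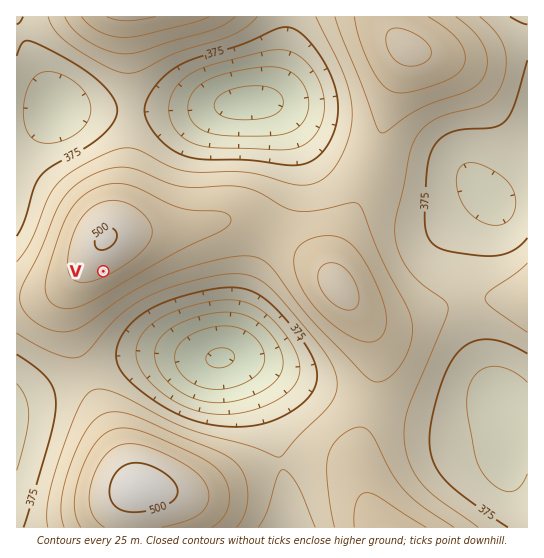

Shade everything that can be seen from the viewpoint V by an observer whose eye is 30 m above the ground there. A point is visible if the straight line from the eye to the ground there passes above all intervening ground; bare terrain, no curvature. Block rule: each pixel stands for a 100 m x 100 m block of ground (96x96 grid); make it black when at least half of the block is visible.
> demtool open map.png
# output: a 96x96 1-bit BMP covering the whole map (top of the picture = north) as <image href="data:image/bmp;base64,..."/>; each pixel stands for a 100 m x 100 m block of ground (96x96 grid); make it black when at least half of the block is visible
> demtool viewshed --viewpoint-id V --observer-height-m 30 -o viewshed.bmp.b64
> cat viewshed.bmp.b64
<image width="96" height="96" href="data:image/bmp;base64,Qk2+BAAAAAAAAD4AAAAoAAAAYAAAAGAAAAABAAEAAAAAAIAEAAATCwAAEwsAAAIAAAAAAAAA////AAAAAAD4AAAAAAAH/////AD8AAAAAAAP////8AD+AAAAAAAP////gAD/gAAAAAAf///8AAD/8AAAAAA////gAAD//gAAAAA///+AAAD//8AAAAB///8AAAD///+//AB///wAAAD//////4D///gAAAD///////////AAAAD///////////AAAAD///////////AAAAD//////////+AAAAD//////////+AAAAD//////////+AAAAD//////////+AAAAD//////////+AAAAD//////////+AAAAD///////////AAAAD///////////AAAAD///////////AAAAD///////////AAAAD///////////AAAAD///////////gAAAD///////////gAAAD///////////gAAAD///////////gAAAB///////////gAAAAf//////////gAAAAP//////////gAAAAH//////////AAAAAD//////////AAAAAD//////////AAAAAD/////////+AAAAAD/////////+AAAAAD/////////8AAAAAD/////////4AAAAAD/////////4AAAAAH/////////wAAAAAP/////////wAAAAD//////////gAAAAD//////////AAAAAD//////////AAAAAD//////////AAAAAD/////////+AAAAAAH////////+AAAAAAB////////+AAAAAAA////////8AAAAAAAf///////8AAAAAAAP///////8AAAAAAAH///////8AAAAAAAH///////8AAAAAAAD///////8AAAAAAAB///////4AAAAAAAA///////8AAAAAAAAPh/////8AAAAAAAAAAf////8AAAAAAAAAAH////+AAAAAAAAAAD//B//gAAAAAAAAAB/+AP/wAAAAAAAAAAf4AD/4AAAAAAAAAAPwAA/8AAAAAAAAAAAAAAf+AAAAAAAAAAAAAAP/AAAAAAAAAAAAAAP/AAAAAAAAAAAAAAH/AAAAAAAAAAAAAAH/AAAAAAAAAAAAAAD/gAAAAAAAAAAAAAD/gAAAAAAAAAAAAAD/gAAAAAAAAAAAAAD/gAAAAAAAAAAAAAD/gAAAAAAAAAAAAAD/wAAAAAAAAAAAAAD/wAAAAAAAAAAAAAD/4AAAAAAAAAAAAAH/8AAAAAAAAAAAAAH//AAAAAAAAAAAAAP//4AAAAAAAAAAAAP////8AAAAAAAAAAf////4AAAAAAAAAAf////4AAAAAAAAAAf////wAAAAAAAAAAf////gAAAAAAAAAAf///+AAAAAAAAAAAf///8AAAAAAAAAAA////wAAAAAAAAAAA////AAAAAAAAAAAB///8AAAAAAAAAAAB///wAAAAAAAAAAAD///gAAAAAAAAAAAD///AAAAAAAAAAAAH//+AAAAAAP/AAAAP//8AAAAAB////gAf//4AAAAAD////+Af//wAAAAAP/////x///gAAAA="/>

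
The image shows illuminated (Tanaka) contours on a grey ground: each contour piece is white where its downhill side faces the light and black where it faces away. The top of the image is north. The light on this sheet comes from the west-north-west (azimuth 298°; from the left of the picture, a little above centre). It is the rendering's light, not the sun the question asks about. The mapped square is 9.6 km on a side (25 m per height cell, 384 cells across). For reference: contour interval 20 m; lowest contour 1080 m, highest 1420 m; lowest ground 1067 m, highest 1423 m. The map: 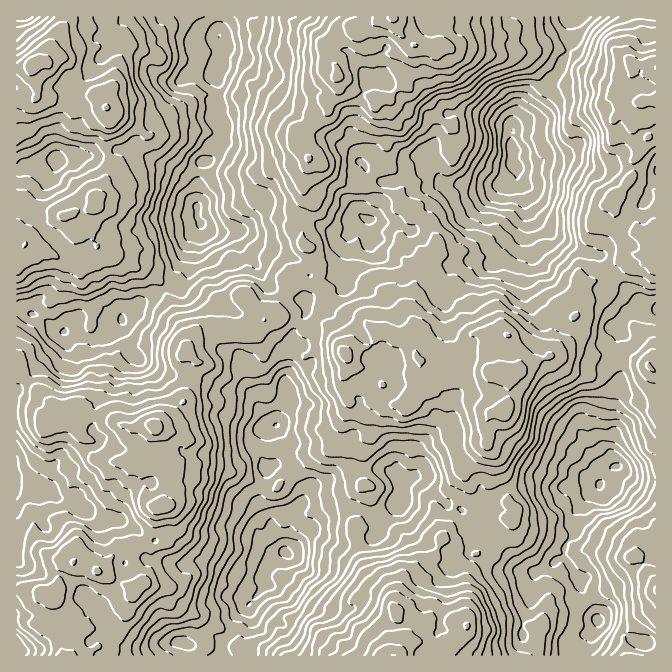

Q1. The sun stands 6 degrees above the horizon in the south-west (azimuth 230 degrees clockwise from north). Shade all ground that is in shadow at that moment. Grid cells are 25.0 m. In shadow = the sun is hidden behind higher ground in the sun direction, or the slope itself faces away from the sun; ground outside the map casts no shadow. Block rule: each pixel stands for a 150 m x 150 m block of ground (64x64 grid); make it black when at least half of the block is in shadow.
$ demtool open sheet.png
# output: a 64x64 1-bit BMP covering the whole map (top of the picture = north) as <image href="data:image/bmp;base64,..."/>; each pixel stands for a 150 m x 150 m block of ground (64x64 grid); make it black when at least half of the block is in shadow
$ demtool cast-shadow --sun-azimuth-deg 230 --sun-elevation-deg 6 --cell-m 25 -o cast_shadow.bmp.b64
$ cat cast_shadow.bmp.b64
<image width="64" height="64" href="data:image/bmp;base64,Qk0+AgAAAAAAAD4AAAAoAAAAQAAAAEAAAAABAAEAAAAAAAACAAATCwAAEwsAAAIAAAAAAAAA////AAAAAAACH4AAAwHmBwAHgAAAA+YCAAAAAAAD5gAAAAcCAAf2QAAAPwAAB/cABgA/IAOn+wAAAH4AA/f7ACAHmAAD//8AgCf4AAH//gAAg5gAC2D/AAGAAgAdgD8AM4AHABAABwADgH8AABgPAAeAPAAACB8ABwA4AAQgHzAAAHwAAAA/sAAAfAAAAD/AAAAcgBwAP8AAAB2AHAA/gAAAP4AAAAOAAAAfgAAAAAAAAB+AAAAIAAAAP8AAABwAAAO/wAAAHgAAE7+AAAA8AAAxP4AAADwAH1B/AAAACAA/+DgABAAAAB/4BAAAAAAAf7gcACAAAYB/ADwAAAATgP8AIAAgADOA/AAAAAAAfyD4ACAAAGB4IUAAgBAA4PhgAACA+Ajg+AAAAQHAAAL4AAAAE8AAB/wAAAEDgAAj+EAAA4AAGAA4AAAHwAOAEkAAAA/gA4A+QABAP+ADgD/gAIAP4ADAP/AAAAfgAAA/8AAAD+AAgP/wACBnwAAA//AAYAcAAAA34AEgF4AAgAPgAQAWQAHAgeAAAAAAA8ABwAAAAAADwAfAAAAB0AAAB8AAAAFwAACPwAAAOPAAAIfAAAA/8AAAAIAAAD/wAAAAAAAAP/gAIAAAAAI/+ABgAAAAAj/AAMAAAAAWD+AAAAGABwcP8AAAn44HBw/wAADfjw6GH8AAAYPvAw=="/>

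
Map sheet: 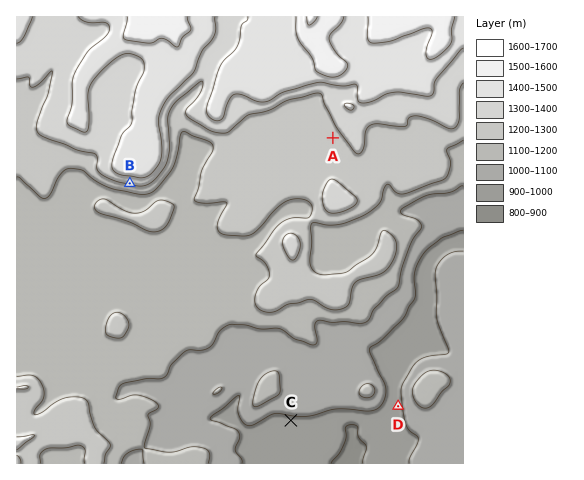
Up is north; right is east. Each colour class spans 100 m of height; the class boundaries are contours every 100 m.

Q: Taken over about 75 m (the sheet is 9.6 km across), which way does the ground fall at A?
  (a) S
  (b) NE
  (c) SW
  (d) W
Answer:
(c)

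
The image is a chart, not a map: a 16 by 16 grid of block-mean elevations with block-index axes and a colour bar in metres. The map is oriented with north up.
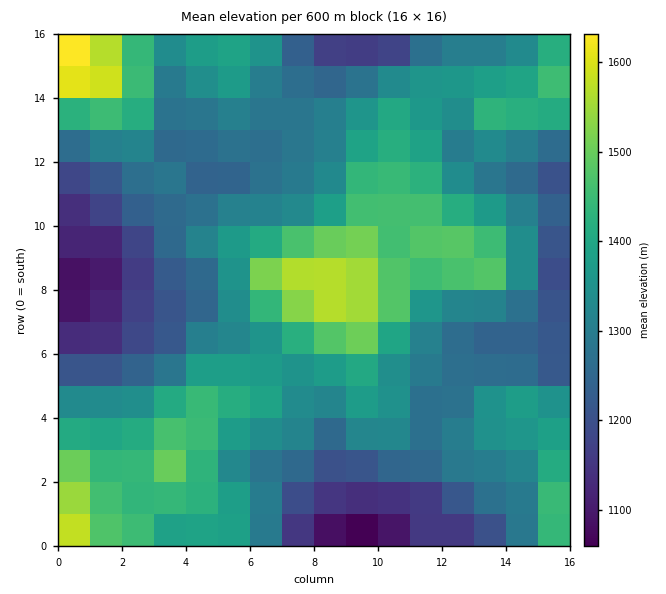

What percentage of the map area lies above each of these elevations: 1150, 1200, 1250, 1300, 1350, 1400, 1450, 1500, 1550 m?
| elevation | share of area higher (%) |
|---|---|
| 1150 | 93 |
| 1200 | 87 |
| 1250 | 77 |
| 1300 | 59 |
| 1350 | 43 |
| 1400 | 28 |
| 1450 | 16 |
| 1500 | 7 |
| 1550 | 4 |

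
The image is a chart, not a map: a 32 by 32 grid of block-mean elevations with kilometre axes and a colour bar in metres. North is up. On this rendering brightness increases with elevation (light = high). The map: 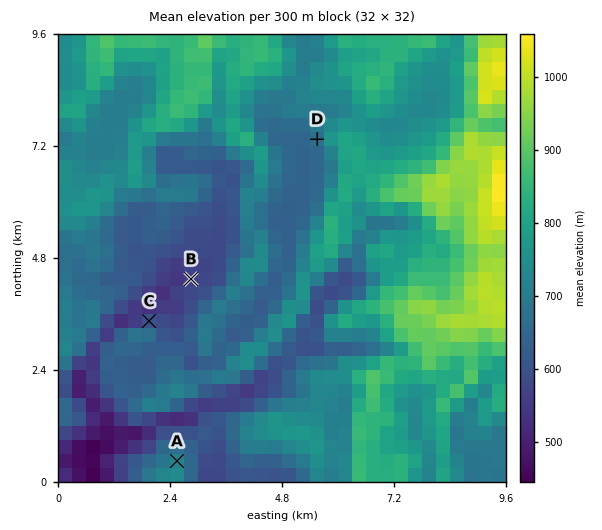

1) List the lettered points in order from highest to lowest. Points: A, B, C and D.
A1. A D C B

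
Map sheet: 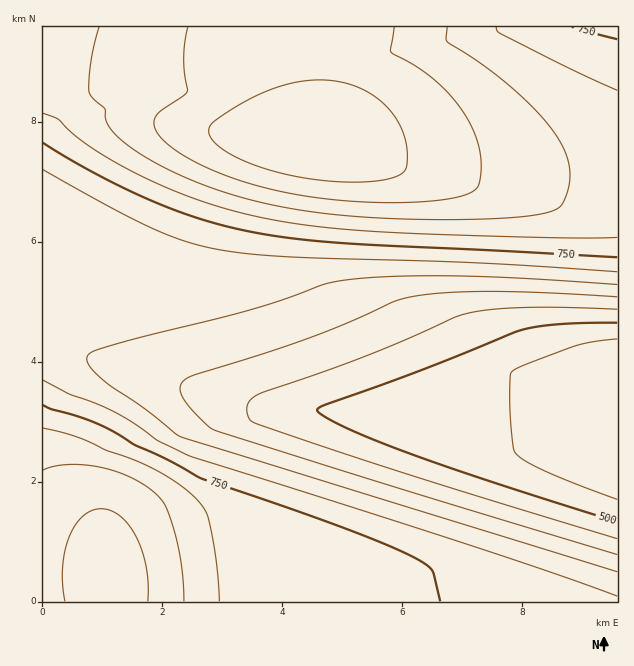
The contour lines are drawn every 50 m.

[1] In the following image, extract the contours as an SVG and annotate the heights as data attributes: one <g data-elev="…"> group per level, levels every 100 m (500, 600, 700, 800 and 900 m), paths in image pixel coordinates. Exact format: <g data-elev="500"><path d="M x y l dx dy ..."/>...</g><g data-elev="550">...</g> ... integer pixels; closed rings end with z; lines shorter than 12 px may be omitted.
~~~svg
<g data-elev="500"><path d="M617 522l-123-39-86-30-63-26-20-10-8-6 2-3 6-3 92-33 104-42 38-6 58-1"/></g><g data-elev="600"><path d="M617 555l-217-66-185-59-7-4-19-20-7-10-2-8 4-7 7-5 114-37 44-17 45-20 15-5 33-4 45-2 55 2 75 4"/></g><g data-elev="700"><path d="M617 596l-145-50-282-90-32-15-23-17-20-12-21-9-24-9-27-14"/><path d="M43 170l67 37 42 21 35 14 33 8 30 4 37 3 188 6 142 9"/></g><g data-elev="800"><path d="M219 601l-3-40-7-41-4-10-10-12-23-18-29-16-37-14-29-13-34-9"/><path d="M43 113l16 7 17 16 23 17 46 25 55 23 57 16 57 9 68 6 156 5 79 0"/><path d="M617 90l-48-22-67-34-5-3-1-4"/></g><g data-elev="900"><path d="M148 601l0-16-2-17-3-15-6-15-7-12-9-9-9-6-11-2-9 1-9 6-8 9-6 12-4 13-2 17 0 18 2 16"/><path d="M188 27l-4 31 3 33-4 5-24 16-3 5-2 6 2 7 6 9 11 9 14 9 27 14 33 12 35 9 38 6 45 4 44 0 37-3 23-6 6-3 3-4 3-17-1-19-7-21-14-23-19-21-20-16-29-17 3-25"/></g>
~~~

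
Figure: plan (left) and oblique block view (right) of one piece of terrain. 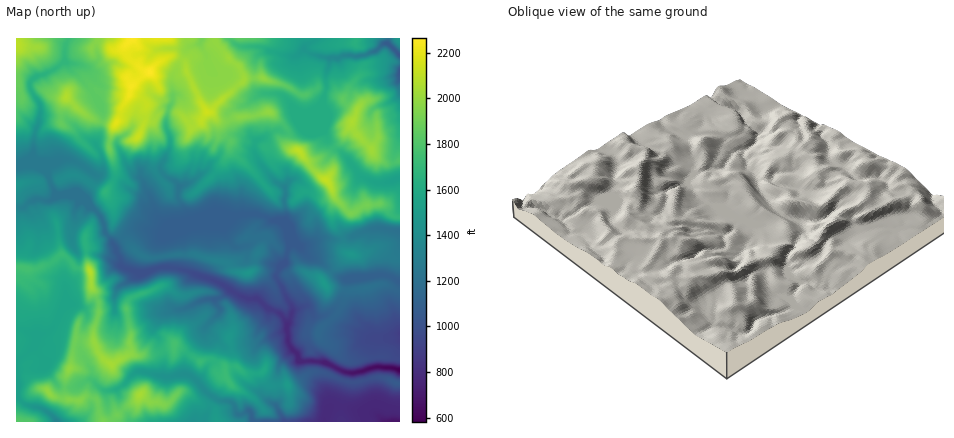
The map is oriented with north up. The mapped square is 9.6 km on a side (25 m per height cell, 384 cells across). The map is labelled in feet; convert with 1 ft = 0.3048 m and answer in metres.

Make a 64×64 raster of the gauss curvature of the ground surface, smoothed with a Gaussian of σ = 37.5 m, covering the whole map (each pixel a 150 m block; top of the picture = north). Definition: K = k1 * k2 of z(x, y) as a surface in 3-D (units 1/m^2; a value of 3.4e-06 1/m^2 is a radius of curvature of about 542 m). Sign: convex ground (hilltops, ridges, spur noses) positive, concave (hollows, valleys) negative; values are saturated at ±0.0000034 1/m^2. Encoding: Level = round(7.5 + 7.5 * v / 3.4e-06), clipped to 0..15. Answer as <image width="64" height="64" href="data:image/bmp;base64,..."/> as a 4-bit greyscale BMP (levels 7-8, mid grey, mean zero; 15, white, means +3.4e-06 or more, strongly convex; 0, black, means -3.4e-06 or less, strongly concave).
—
<image width="64" height="64" href="data:image/bmp;base64,Qk12CAAAAAAAAHYAAAAoAAAAQAAAAEAAAAABAAQAAAAAAAAIAAATCwAAEwsAABAAAAAAAAAAAAAAABEREQAiIiIAMzMzAERERABVVVUAZmZmAHd3dwCIiIgAmZmZAKqqqgC7u7sAzMzMAN3d3QDu7u4A////AIe6mJlXaHiWd4V5h3doiHeIiFmlC2CzSIZ3eIh3iHiId3d2d4l3d3iHeJiHl3d4eHh2s3u+9lyXd3d3d4h3eHd4iYd3d4d3eHVnhpaqiIh3eIhpyEiFrJd3eId3iHd4d2V4eYSmqHl3iHeGeHaIh3d3eZVmZ4hnh5h4iHd3iIh3eGdtdniIaYeIebhXhZlmeHd4d1h2eHZ4h4iId3eIiHd3i62HaId3daR5roZ3r6d3eHmnh4iHend4iIh4iIiIeIdXhzdoh3eIdHZ7h5hmVneJeIh4d3Z+dneIh3d4d3eHd2eHSoiHh4eqd1ZYh3dnh4iHh4d3Zohld3d2WHdomMN3eIl2qHhneJeKmHeGeIh1iId5ZWt2uFWZiIeFaHZpTHiHiIiYh3eIdXmXd3iHd9dnlpmIiqVXundbVpupiKeXd4h4iWeHh4d4ZphneKd2l3aId4iJqIaVSFyIiHd2WWiHd3h4d4h3d3d4endnh0Z4h4d3iHiHiGnKVoh3eIeIh4d4h4iGd4d4h2eId3eHd4mHh3h4Z2d3dneHiIiIiHiHiHh4eIh3l4iIl4iHiKl4iId4eHd1h4eod4d4h3iId3eIiIh3eHeHiIiKiJWYh4iHeIiIeImXdoh4h3d3eIh3eHd4d4d4d4aHeGd3hpeHd4h4d4iId2iHiHeHd4iHiHd3eHd4d3jHdnd3d4d3eHd3d3h3iId4eXp3h4d3h3d4d3d3d4d3dbemdndHiIiHeHd4eHiXh3eJVoiId3iHiIeHd4d3d3d3ZYmoqciIiIeIh4mmt4eHiHaIh4d3d3eHiIh4h3d3d4iVdXcLt4mIeHd3eIWqiId3iIeHiHZ3d4d3iIiHd3d3h4eCWYiEeIeIiIeYdSd4h4eIh3iId3d3d3d4iIeId3iHeKmZRqeKd4ZmeIjJWXd3d3d3h4h5p3d4h4h4eIeIeIho1WTnd4dpqFd4iYZodmd3eIiId4q1V3iIiHd3d4d4iIc2hJY5uYnMh5d3d4iIl3dnd4eHioioiIiIeId3h4iHqMiJt1iIdWdmaIh3iHnrdoeWeIeoR4iHeHeHeIeHiIgM+Ih5d3d2d2d3d3d4d4ymdnWah3ZXeIh3iHh4d4Z4dxvYaJh3iIiIiIiIeHd4lEmIm0aId3d3iId3eHeIh3ho0COId3iId3d3aHd4iHd3eHd2iIiId4mYd3d3h3iIiovAWXaHiHeIiIh4iIh3iHiYeIZ4d3d4mId3d3d3h3iEmHmJepeIiIiIeHd4h3d3h3d4h3iHd3d4d3iIh4iHh3aHiXaChnd3iIiHh3eHh4iHd4eHd3eIdliHeIiHh4d4d4d8huFXd4d4iHh3d4eHeId4h3d3d4d3d4d4d3iHd4iIh2iZSpeIiHeIiHd3h4eHeHeHeIiIh5hkdYmXZXh3d5d3drqXl4iHd4iHh3d3eHd4h4iIh5iHaFiYiKead3d3h4eGcqaYiHiId4eHh3h3d3d3eIlndoh4j8eHZ4eIh3eHh4h2h4d3eHd3d3d3iId4d4d3RneHd3dmdZV1eIeHeYeHh2h3h4eIh3h1dneIiHh3d3os15eHdnd3pbiHh4h2h3d4iLd4qHeHinPriIh4eIh3mXiIRoaFiIh3h3d4d4h2eIhk+Xd1d4h4hph3iIh4d3ibWJh4mJiYiIl3d4d4hnmIh2OHeIt4d4l4iHeHeIeHd3aGh3eGh4eGeIiHeIiVqXd3ebRHaHd3doeGeJZ3h4d3d4h4h8x3d4d3aHeHd2d4iIeItld3h3d3iHmXZneId4d5h4qEV4l3d3d4eYd3d3d3d3eXZ3eYd2mId3iHiHh3h4d5aGWIm3h2eIh3eHd3iHd4d3dodrh2iHiHd5eHeIh4h1mIZ4h3eXiph2h3h4eIiIeIS4l0lneZdniIdXd3eHh2Wml3d2WJh4mIh3eIeIh4iIdfiHiGeHZlWXi5mHeIiHaK7YiHZYd3eYd3d4d4iIiHiWKU+8dnwoq3eVdol4d4d3Z4dHiFeHhnd3d3d3mYdniIoHGZ2Gi3eKd4eHd3iIh3dmmYd3emh4iYeIiFdnl3d3jJt4Z2d4d3iGd3eHeYiGeHeIh4Z5h3d3d3iGmGnId4hwn4eGd3yId3iYd3d4h4d1eIiIdqmId3iIeHh3h3d4iHWJd3d3eoiHeGh3d4d3iHaIiIiIeJh3d4iHiHl3aHiHiJVnd3eHDIeHmYl3iGacp4h3d4iXd3mMd2eJaXd3eIeIiJeIiHaXeId3aHeId5p3h3d3eIZph1V4eIiJd5loiId3d4d4d2d4eIh4iHeHd2eHd3d3iHeXmXVnhmeHioh3d3l4h3d3iHh3iIiIh4iHeYeLd2iJdnp6iYdnuHd5h3d4h3eIiIpneIiIeHZ3mIeHhndrWHeHhoh5B4aYd3iHeIiIh4eIZ4eHeIiIh4lnmHaHmHlnh3eGd2T3aZd4d3eHeIiYd2iId3d3iIiIiDm3iIeIdnd4iHiHZbd3h3h3eHd4eId3eXeHeIh3d4h3d3mIiId3iId3eIeJyIeHh2h4d3d3d3d3Z4h4eHd3d5iHeYh3d4iGdpaIh3XHeHd4eId4d3h3eIiIh2d4d3eGd4d3d4iIeFmleoiUith3eHd3h3h3qHeHd3eIeIh3d4d3d4h3h3Z4eHmlcPj4KIeKh3eHiWa3iIh3iHV4eHh4eYh3d3iIiIiHhWvZoGCnd4d3d3iHd2l3h3eHmXeHiIdph4iHd3d3eHd3iHdm+/"/>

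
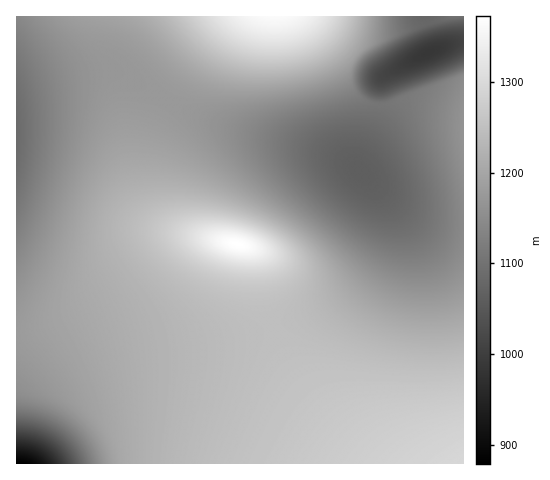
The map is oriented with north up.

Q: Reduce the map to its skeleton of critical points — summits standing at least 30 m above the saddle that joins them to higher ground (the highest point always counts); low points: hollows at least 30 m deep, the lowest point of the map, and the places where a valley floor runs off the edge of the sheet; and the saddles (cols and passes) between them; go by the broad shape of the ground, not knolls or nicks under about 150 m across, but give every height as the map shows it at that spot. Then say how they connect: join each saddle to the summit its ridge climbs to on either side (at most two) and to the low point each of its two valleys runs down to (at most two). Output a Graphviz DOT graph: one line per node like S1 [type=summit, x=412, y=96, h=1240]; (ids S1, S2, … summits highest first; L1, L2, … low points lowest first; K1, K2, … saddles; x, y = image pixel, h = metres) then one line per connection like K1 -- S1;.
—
graph terrain {
  S1 [type=summit, x=237, y=244, h=1373];
  S2 [type=summit, x=274, y=17, h=1364];
  S3 [type=summit, x=462, y=463, h=1296];
  L1 [type=low, x=18, y=463, h=879];
  L2 [type=low, x=427, y=53, h=986];
  L3 [type=low, x=362, y=173, h=1063];
  L4 [type=low, x=17, y=133, h=1086];
  K1 [type=saddle, x=273, y=327, h=1248];
  K2 [type=saddle, x=166, y=99, h=1175];
  K3 [type=saddle, x=378, y=105, h=1106];
  K1 -- S1;
  K1 -- S3;
  K1 -- L1;
  K1 -- L3;
  K2 -- S1;
  K2 -- S2;
  K2 -- L3;
  K2 -- L4;
  K3 -- S1;
  K3 -- S2;
  K3 -- L2;
  K3 -- L3;
}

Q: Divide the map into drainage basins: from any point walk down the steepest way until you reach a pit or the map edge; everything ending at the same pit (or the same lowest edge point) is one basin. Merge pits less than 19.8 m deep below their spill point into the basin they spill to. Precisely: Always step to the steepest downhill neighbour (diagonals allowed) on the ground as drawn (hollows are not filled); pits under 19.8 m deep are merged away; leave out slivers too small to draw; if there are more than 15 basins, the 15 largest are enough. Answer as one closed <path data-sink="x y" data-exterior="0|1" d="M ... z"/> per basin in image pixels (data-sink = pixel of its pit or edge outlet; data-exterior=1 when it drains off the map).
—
<path data-sink="362 173" data-exterior="0" d="M301 16l-71 0-28 31-34 49-18 41-3 18 0 28 4 20 7 13 9 9 11 6 68 15 13 9 13 68 16 38 31 44 50 50 12 9 82 0 1-353-46-12-11 0-25 7-10-1-10-5-11-11-23-40z"/><path data-sink="18 463" data-exterior="1" d="M204 238l-14 1-11 6-39 38-17 12-71 31-19 6-17 2 1 130 363-1-52-49-23-26-17-27-16-38-13-68-13-9z"/><path data-sink="17 133" data-exterior="1" d="M229 16l-213 1 1 316 16-1 19-6 71-31 17-12 39-38 11-6 13-2-25-6-11-6-9-9-7-13-3-13-1-35 8-32 13-27 29-43z"/><path data-sink="428 53" data-exterior="0" d="M463 16l-161 1 26 32 23 40 11 11 10 5 10 1 25-7 11 0 45 11z"/>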